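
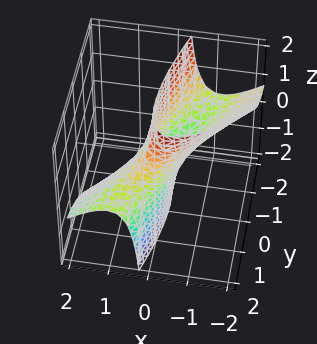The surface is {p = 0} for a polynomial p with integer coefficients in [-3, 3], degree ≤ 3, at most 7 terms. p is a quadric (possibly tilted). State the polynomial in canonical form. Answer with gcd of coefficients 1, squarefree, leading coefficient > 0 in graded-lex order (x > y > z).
3*x^2 - 3*x*y + 3*x*z + y^2 - 1

1. The degree is 2 — the shape is more complex than any degree-1 surface.
2. Observable constraints: the surface avoids every integer z-axis point in the box; among the integer gridlines, it crosses the y-axis at y ∈ {-1, 1}.
3. The integer polynomial consistent with all of this is the stated p.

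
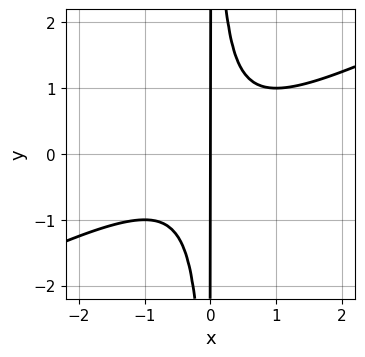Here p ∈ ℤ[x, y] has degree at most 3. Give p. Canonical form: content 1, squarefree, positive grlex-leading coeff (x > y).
x^3 - 2*x^2*y + x

The degree is 3 — no degree-2 curve has this shape.
Against the integer gridlines: the visible y-axis segment lies entirely on the curve; it meets the x-axis at x = 0 (among the integer gridlines).
The integer polynomial consistent with all of this is the stated p.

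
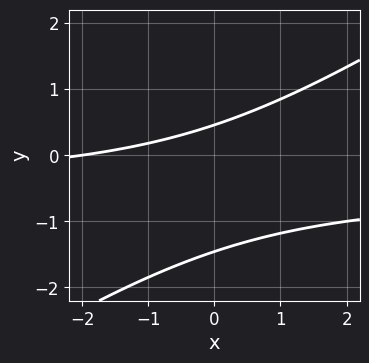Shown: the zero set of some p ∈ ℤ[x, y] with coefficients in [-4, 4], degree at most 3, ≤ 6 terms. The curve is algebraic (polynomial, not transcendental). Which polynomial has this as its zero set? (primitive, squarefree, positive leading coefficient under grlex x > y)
2*x*y - 3*y^2 + x - 3*y + 2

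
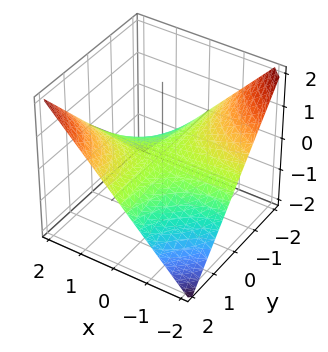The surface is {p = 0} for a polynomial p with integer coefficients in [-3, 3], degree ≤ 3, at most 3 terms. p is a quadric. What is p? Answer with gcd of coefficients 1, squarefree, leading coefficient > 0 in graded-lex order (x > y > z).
First, degree: a hyperbolic paraboloid; a quadric, so deg p = 2.
Then, reading off the gridlines: every point of the y-axis in the box is on the surface; every point of the x-axis in the box is on the surface; it crosses the z-axis at the gridline z = 0.
Finally, putting this together gives p.

x*y - 2*z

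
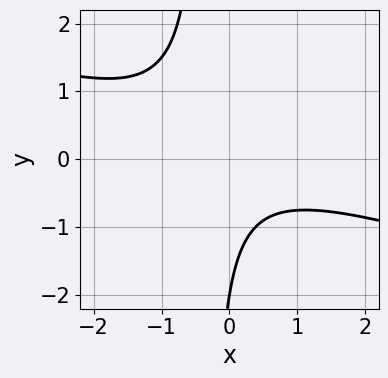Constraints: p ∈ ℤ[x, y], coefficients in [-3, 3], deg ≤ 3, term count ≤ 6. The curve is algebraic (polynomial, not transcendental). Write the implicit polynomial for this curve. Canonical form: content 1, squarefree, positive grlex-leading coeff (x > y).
x^2 + 3*x*y + y + 2

1. The degree is 2 — a generic line meets the curve in up to 2 points.
2. Reading off the gridlines: no x-intercept at any integer in the box; one y-axis crossing is at y = -2.
3. The integer polynomial consistent with all of this is the stated p.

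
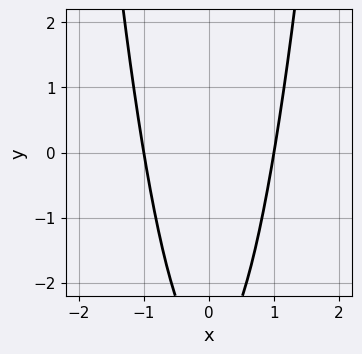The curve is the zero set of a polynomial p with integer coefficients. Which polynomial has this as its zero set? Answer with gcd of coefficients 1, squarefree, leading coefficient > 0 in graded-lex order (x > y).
3*x^2 - y - 3

1. The degree is 2 — the shape is more complex than any degree-1 curve.
2. Symmetries: it's symmetric under x → −x, forcing even powers of x.
3. Against the integer gridlines: the x-axis gridline crossings are at x ∈ {-1, 1}; no y-intercept at any integer in the box.
4. Solving for integer coefficients yields p as stated.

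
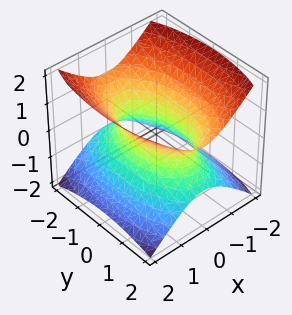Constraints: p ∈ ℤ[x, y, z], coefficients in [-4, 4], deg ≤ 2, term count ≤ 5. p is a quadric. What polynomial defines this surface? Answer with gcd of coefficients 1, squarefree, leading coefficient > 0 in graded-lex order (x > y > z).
3*x^2 + y^2 - 3*z^2 - 2

1. deg p = 2. One connected sheet with a waist; a quadric.
2. Symmetries: the z ↦ −z reflection is a symmetry, so z appears only in even powers; the y ↦ −y reflection is a symmetry, so y appears only in even powers; it's symmetric under x → −x, forcing even powers of x.
3. Against the integer gridlines: it misses every integer gridline on the z-axis.
4. The integer polynomial consistent with all of this is the stated p.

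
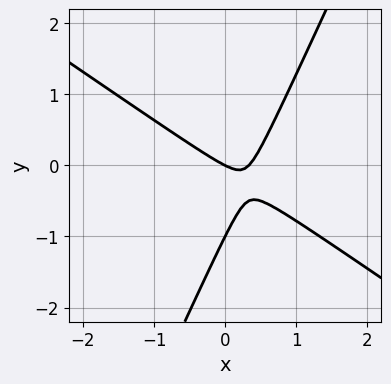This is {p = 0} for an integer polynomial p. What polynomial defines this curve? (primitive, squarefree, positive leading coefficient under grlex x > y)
3*x^2 + 3*x*y - 2*y^2 - x - 2*y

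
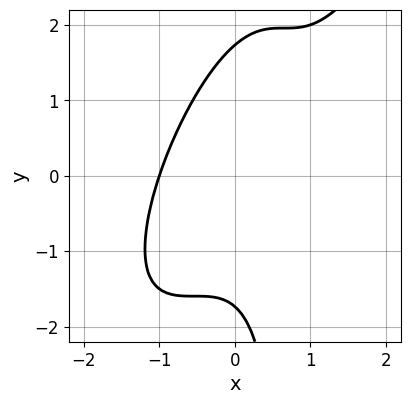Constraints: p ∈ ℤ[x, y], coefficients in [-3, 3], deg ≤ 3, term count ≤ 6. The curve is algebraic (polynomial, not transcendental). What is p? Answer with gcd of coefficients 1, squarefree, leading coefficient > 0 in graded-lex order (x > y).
Degree: the shape is more complex than any degree-2 curve, so deg p = 3.
Against the integer gridlines: it crosses the x-axis at the gridline x = -1.
Putting this together gives p.

3*x^3 - 3*x^2*y + x*y^2 - y^2 + 3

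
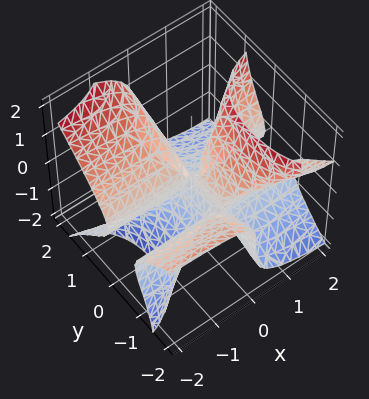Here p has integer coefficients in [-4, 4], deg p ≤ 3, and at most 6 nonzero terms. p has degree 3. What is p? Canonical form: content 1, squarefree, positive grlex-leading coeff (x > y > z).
First, the degree is 3 — the shape is more complex than any degree-2 surface.
Next, against the integer gridlines: every point of the y-axis in the box is on the surface; the visible x-axis segment lies entirely on the surface; it crosses the z-axis at the gridline z = 0.
Finally, solving for integer coefficients yields p as stated.

2*x*y^2 + x*y*z - 2*x*z^2 + z^3 + 2*x*y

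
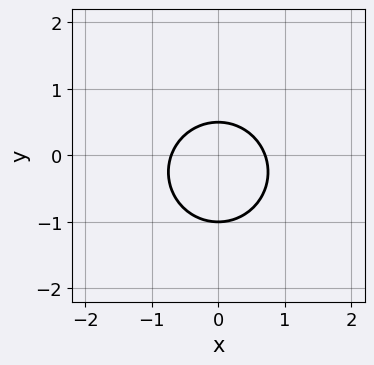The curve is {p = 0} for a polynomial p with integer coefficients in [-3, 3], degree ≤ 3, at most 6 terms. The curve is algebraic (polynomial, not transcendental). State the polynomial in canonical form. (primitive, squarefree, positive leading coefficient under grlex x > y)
2*x^2 + 2*y^2 + y - 1

deg p = 2. No degree-1 curve has this shape.
Symmetries: mirror symmetry x ↦ −x ⇒ only even powers of x.
Against the integer gridlines: it crosses the y-axis at the gridline y = -1.
Fitting integer coefficients to these (and the overall shape) gives p.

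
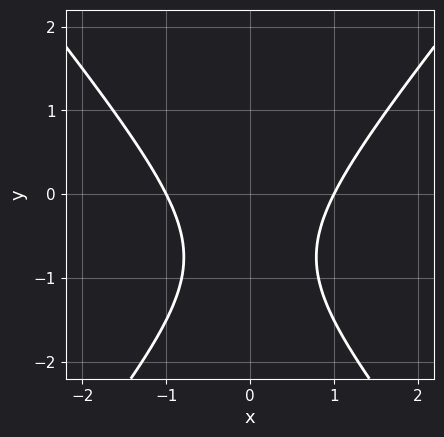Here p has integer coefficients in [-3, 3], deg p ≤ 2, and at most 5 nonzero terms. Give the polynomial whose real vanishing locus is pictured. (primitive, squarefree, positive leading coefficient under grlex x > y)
3*x^2 - 2*y^2 - 3*y - 3

First, the degree is 2 — a generic line meets the curve in up to 2 points.
Next, symmetries: it's symmetric under x → −x, forcing even powers of x.
Then, observable constraints: no y-intercept at any integer in the box; the x-axis gridline crossings are at x ∈ {-1, 1}.
Finally, together with the visible shape, these determine p as stated.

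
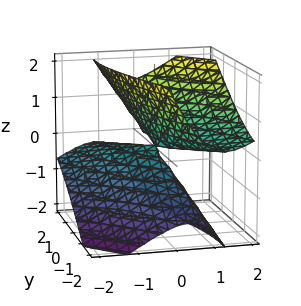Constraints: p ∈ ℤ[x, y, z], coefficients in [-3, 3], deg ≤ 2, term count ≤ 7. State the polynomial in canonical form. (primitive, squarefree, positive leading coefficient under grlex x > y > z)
3*x^2 + 3*x*y - 3*x*z + y^2 - 2*z^2

I count 2 distinct pieces. They look like related sheets of one shape, so recover p as a whole.
deg p = 2. No degree-1 surface has this shape.
Against the integer gridlines: it meets the y-axis at y = 0 (among the integer gridlines); it crosses the x-axis at the gridline x = 0; it crosses the z-axis at the gridline z = 0.
Solving for integer coefficients yields p as stated.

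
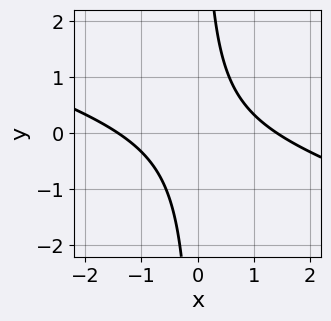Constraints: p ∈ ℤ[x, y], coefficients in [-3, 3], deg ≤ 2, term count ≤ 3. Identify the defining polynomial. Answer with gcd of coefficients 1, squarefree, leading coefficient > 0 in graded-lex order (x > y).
x^2 + 3*x*y - 2

First, the degree is 2 — a generic line meets the curve in up to 2 points.
Next, checking where it meets the axes: it misses every integer gridline on the y-axis.
Finally, solving for integer coefficients yields p as stated.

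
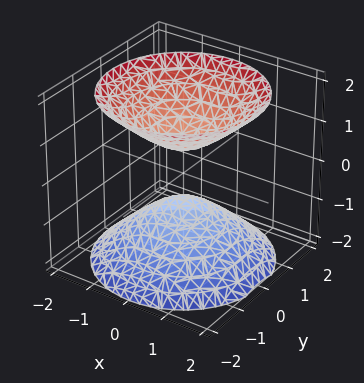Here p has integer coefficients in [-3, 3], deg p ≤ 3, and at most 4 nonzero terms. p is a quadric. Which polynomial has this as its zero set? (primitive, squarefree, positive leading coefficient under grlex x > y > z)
2*x^2 + 2*y^2 - 2*z^2 + 1

I count 2 distinct pieces. Treating them together as one polynomial.
The degree is 2 — two separate bowl-shaped sheets opening away from each other; a quadric.
Symmetries: the z ↦ −z reflection is a symmetry, so z appears only in even powers; the surface is invariant under rotation about z: p = q(x² + y², z).
Observable constraints: a circular section at z = -1 has radius between 0 and 1; it misses every integer gridline on the x-axis; no y-intercept at any integer in the box.
The integer polynomial consistent with all of this is the stated p.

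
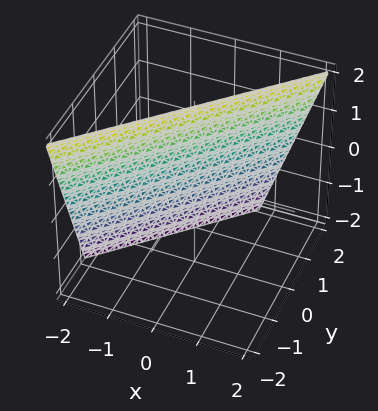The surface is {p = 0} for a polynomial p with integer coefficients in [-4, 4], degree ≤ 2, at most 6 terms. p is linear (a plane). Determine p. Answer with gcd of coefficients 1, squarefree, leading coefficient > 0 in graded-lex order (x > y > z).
(a) The degree is 1 — the surface is flat (a plane).
(b) Observable constraints: one z-axis crossing is at z = 2.
(c) Matching integer coefficients to the picture gives p.

3*x - 3*y - z + 2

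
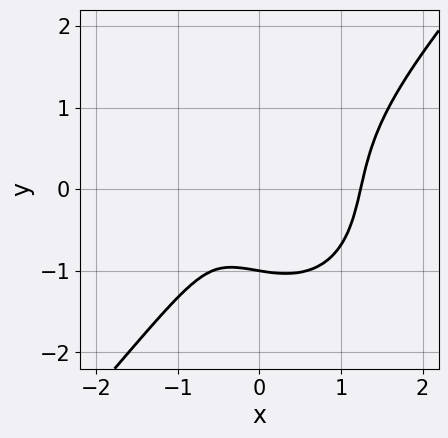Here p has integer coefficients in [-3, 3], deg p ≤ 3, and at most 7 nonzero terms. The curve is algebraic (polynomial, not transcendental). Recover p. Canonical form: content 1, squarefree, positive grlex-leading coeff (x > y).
The degree is 3 — the shape is more complex than any degree-2 curve.
Observable constraints: it crosses the y-axis at the gridline y = -1.
Together with the visible shape, these determine p as stated.

3*x^3 - 2*y^3 - 2*x*y - 3*x - 2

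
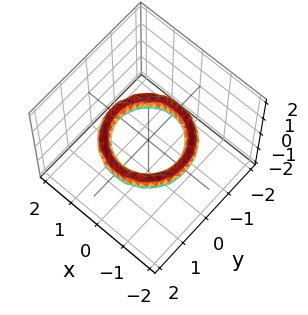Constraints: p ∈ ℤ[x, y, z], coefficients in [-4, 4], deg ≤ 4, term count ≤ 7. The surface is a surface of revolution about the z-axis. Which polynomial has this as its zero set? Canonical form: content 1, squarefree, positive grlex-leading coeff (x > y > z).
1. deg p = 4. The shape is more complex than any degree-3 surface.
2. Symmetries: rotational symmetry about the z-axis ⇒ p depends on x, y only through x² + y².
3. Against the integer gridlines: among the integer gridlines, it crosses the y-axis at y ∈ {-1, 1}; the x-axis gridline crossings are at x ∈ {-1, 1}.
4. Together with the visible shape, these determine p as stated.

x^4 + 2*x^2*y^2 + y^4 - 3*x^2 - 3*y^2 + 3*z^2 + 2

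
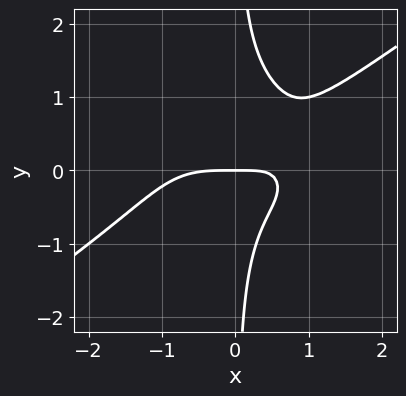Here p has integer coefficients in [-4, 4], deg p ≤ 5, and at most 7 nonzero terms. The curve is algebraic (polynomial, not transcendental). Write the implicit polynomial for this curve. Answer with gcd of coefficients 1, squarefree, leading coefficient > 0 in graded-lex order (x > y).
(a) The degree is 4 — the shape is more complex than any degree-3 curve.
(b) From the visible intercepts: it crosses the y-axis at the gridline y = 0; it crosses the x-axis at the gridline x = 0.
(c) Together with the visible shape, these determine p as stated.

x^4 - 3*x*y^3 + 2*x*y^2 - 2*x*y + 2*y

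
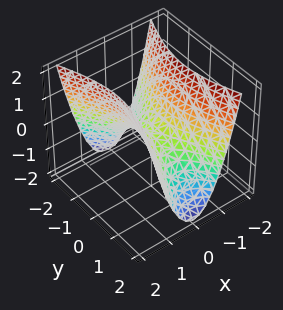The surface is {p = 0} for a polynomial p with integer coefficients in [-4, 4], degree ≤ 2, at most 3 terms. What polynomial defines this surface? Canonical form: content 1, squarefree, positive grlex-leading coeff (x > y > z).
First, deg p = 2. A hyperbolic paraboloid; a quadric.
Then, symmetries: the y ↦ −y reflection is a symmetry, so y appears only in even powers; mirror symmetry x ↦ −x ⇒ only even powers of x.
Then, observable constraints: one x-axis crossing is at x = 0; it meets the z-axis at z = 0 (among the integer gridlines); one y-axis crossing is at y = 0.
Finally, solving for integer coefficients yields p as stated.

3*x^2 - y^2 - 2*z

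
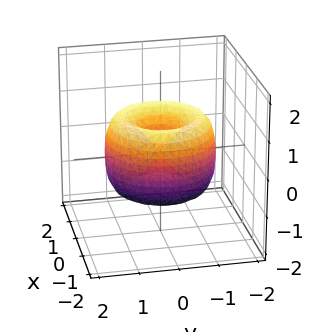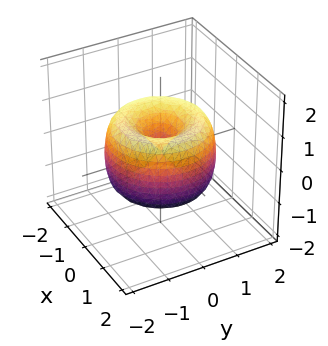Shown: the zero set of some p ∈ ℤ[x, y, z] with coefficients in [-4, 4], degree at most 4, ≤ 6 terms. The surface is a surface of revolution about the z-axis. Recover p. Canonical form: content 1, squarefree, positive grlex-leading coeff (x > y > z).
deg p = 4.
By symmetry, every cross-section ⟂ z is a circle, so x, y appear only via x² + y².
Reading off the gridlines: it meets the x-axis at x = 0 (among the integer gridlines); a circular section at z = 1 has radius exactly 1.
Solving for integer coefficients yields p as stated.

x^4 + 2*x^2*y^2 + y^4 - 2*x^2 - 2*y^2 + z^2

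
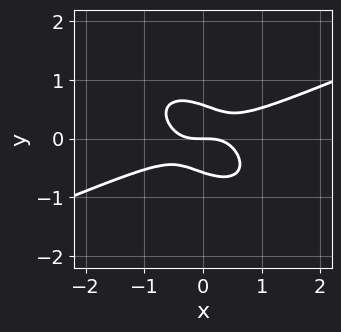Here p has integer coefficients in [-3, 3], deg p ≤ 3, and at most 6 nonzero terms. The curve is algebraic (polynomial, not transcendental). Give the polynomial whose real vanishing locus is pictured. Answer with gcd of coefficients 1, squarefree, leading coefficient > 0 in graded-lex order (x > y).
x^3 - x^2*y - 2*x*y^2 - 3*y^3 + y

Degree: no degree-2 curve has this shape, so deg p = 3.
From the visible intercepts: it crosses the y-axis at the gridline y = 0; it meets the x-axis at x = 0 (among the integer gridlines).
These observations pin down the coefficients.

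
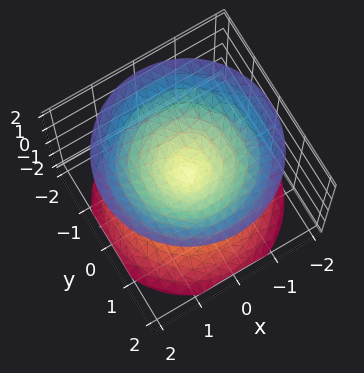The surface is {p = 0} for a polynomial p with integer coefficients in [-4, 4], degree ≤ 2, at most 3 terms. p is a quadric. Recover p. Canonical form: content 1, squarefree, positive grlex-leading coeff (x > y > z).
x^2 + y^2 - z^2

The picture has 2 separate pieces.
Degree: two nappes meeting at a single point; a quadric, so deg p = 2.
Symmetries: the z ↦ −z reflection is a symmetry, so z appears only in even powers; rotational symmetry about the z-axis ⇒ p depends on x, y only through x² + y².
From the visible intercepts: one x-axis crossing is at x = 0; a circular section at z = -1 has radius exactly 1; it crosses the z-axis at the gridline z = 0; it crosses the y-axis at the gridline y = 0.
Solving for integer coefficients yields p as stated.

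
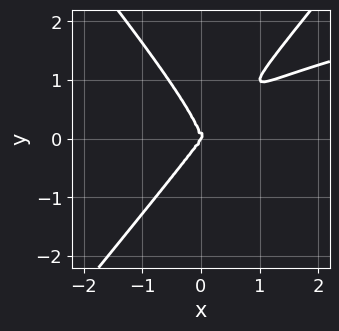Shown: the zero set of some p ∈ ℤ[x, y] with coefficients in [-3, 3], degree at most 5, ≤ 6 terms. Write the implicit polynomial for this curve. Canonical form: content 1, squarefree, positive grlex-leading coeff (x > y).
3*x^2*y^2 - 2*y^4 - 3*x^3 + 2*x^2*y

1. deg p = 4.
2. Observable constraints: one x-axis crossing is at x = 0; one y-axis crossing is at y = 0.
3. Together with the visible shape, these determine p as stated.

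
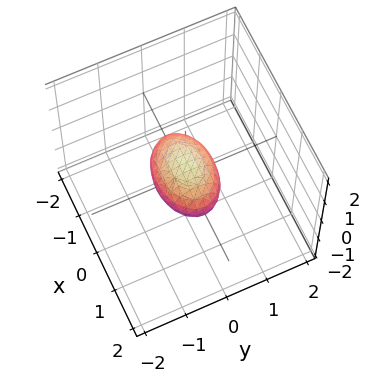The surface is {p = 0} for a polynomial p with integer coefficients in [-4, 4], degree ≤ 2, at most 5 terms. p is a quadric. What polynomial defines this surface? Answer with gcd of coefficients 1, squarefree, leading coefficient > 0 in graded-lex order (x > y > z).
x^2 + 2*y^2 + 2*z^2 - 1

1. Degree: a closed, bounded, convex surface; a quadric, so deg p = 2.
2. Symmetries: the x ↦ −x reflection is a symmetry, so x appears only in even powers; mirror symmetry y ↦ −y ⇒ only even powers of y; mirror symmetry z ↦ −z ⇒ only even powers of z.
3. Checking where it meets the axes: among the integer gridlines, it crosses the x-axis at x ∈ {-1, 1}.
4. Together with the visible shape, these determine p as stated.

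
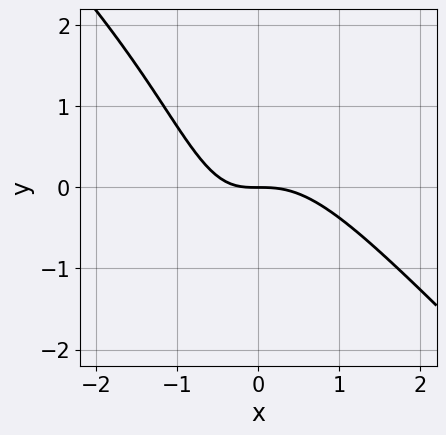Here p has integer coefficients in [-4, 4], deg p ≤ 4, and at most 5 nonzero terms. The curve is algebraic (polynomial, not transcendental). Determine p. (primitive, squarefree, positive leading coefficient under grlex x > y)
3*x^3 + 3*x^2*y + 2*x*y + 3*y

First, the degree is 3 — the shape is more complex than any degree-2 curve.
Then, reading off the gridlines: it crosses the x-axis at the gridline x = 0; it crosses the y-axis at the gridline y = 0.
Finally, solving for integer coefficients yields p as stated.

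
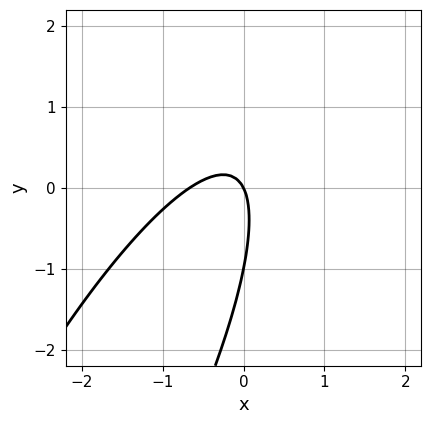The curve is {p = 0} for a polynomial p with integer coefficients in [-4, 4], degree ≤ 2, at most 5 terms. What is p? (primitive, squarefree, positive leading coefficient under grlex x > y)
3*x^2 - 3*x*y + y^2 + 2*x + y

1. Degree: no degree-1 curve has this shape, so deg p = 2.
2. Reading off the gridlines: it meets the x-axis at x = 0 (among the integer gridlines); the y-axis gridline crossings are at y ∈ {-1, 0}.
3. Fitting integer coefficients to these (and the overall shape) gives p.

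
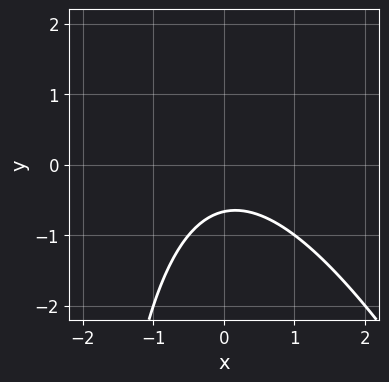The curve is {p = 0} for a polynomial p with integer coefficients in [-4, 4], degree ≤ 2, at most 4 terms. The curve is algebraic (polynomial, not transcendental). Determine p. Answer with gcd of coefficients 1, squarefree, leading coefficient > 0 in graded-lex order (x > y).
2*x^2 + x*y + 3*y + 2

The degree is 2 — no degree-1 curve has this shape.
From the visible intercepts: no x-intercept at any integer in the box.
Together with the visible shape, these determine p as stated.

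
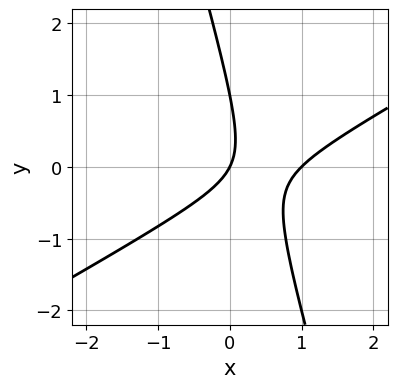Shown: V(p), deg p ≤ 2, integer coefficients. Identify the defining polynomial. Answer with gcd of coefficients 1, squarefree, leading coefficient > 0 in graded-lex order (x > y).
1. deg p = 2. A generic line meets the curve in up to 2 points.
2. From the axis intercepts and sections: among the integer gridlines, it crosses the x-axis at x ∈ {0, 1}; among the integer gridlines, it crosses the y-axis at y ∈ {0, 1}.
3. Putting this together gives p.

2*x^2 - 3*x*y - y^2 - 2*x + y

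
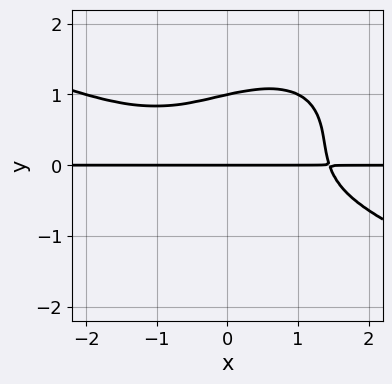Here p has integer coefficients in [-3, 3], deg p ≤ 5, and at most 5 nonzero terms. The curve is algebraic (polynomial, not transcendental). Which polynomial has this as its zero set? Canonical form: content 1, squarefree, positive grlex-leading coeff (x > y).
x^3*y + x^2*y^2 - 2*x*y^3 + 3*y^4 - 3*y

1. deg p = 4.
2. Against the integer gridlines: the y-axis gridline crossings are at y ∈ {0, 1}; every point of the x-axis in the box is on the curve.
3. Putting this together gives p.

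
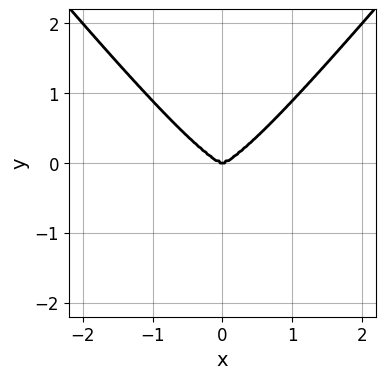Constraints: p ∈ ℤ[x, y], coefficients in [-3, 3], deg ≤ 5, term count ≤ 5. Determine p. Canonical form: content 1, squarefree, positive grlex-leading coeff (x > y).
3*x^4 - 2*x^2*y^2 - 2*y^3

(a) deg p = 4.
(b) Symmetries: the x ↦ −x reflection is a symmetry, so x appears only in even powers.
(c) From the axis intercepts and sections: it crosses the x-axis at the gridline x = 0; it crosses the y-axis at the gridline y = 0.
(d) Putting this together gives p.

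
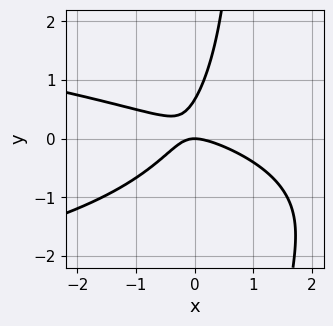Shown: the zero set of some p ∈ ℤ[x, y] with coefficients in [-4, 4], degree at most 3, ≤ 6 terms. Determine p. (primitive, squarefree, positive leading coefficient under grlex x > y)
deg p = 3. The shape is more complex than any degree-2 curve.
Against the integer gridlines: it crosses the y-axis at the gridline y = 0; one x-axis crossing is at x = 0.
Together with the visible shape, these determine p as stated.

3*x*y^2 + 2*x^2 + 3*x*y - 3*y^2 + 2*y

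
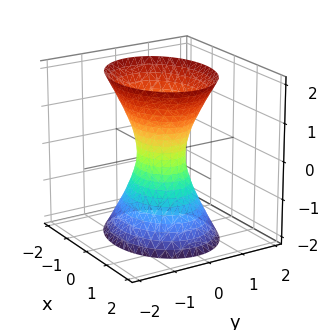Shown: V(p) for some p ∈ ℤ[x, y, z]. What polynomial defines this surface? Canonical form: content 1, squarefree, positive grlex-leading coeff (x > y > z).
1. Degree: an hourglass — one-sheet hyperboloid; a quadric, so deg p = 2.
2. Symmetries: the y ↦ −y reflection is a symmetry, so y appears only in even powers; mirror symmetry x ↦ −x ⇒ only even powers of x; mirror symmetry z ↦ −z ⇒ only even powers of z.
3. From the visible intercepts: no z-intercept at any integer in the box.
4. Assembling these constraints gives the stated polynomial.

2*x^2 + 3*y^2 - z^2 - 1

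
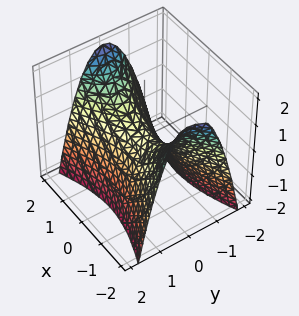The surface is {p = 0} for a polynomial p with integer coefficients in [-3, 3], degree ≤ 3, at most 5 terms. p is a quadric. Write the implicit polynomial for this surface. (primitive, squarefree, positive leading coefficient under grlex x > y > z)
x^2 - 3*y^2 - 2*z

The degree is 2 — a saddle surface; a quadric.
Symmetries: it's symmetric under x → −x, forcing even powers of x; the y ↦ −y reflection is a symmetry, so y appears only in even powers.
Observable constraints: one z-axis crossing is at z = 0; it meets the y-axis at y = 0 (among the integer gridlines); it crosses the x-axis at the gridline x = 0.
Putting this together gives p.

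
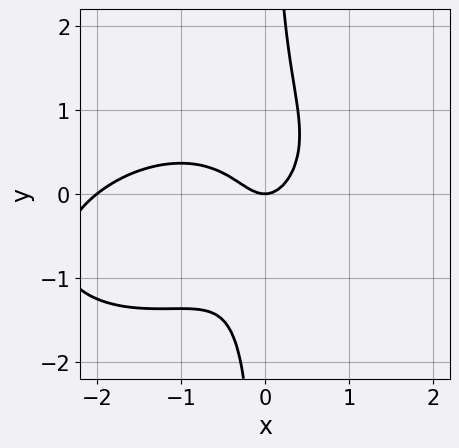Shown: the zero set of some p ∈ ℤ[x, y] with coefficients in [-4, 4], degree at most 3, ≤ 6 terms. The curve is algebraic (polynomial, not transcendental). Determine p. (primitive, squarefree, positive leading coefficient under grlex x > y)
x^3 - x^2*y + 2*x*y^2 + 2*x^2 - y

1. deg p = 3.
2. Checking where it meets the axes: the x-axis gridline crossings are at x ∈ {-2, 0}; it meets the y-axis at y = 0 (among the integer gridlines).
3. The integer polynomial consistent with all of this is the stated p.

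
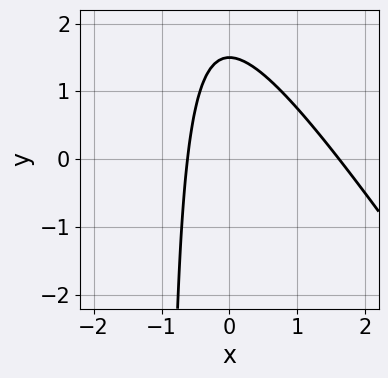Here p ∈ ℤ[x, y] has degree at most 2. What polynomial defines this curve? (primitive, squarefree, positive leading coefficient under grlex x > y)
3*x^2 + 2*x*y - 3*x + 2*y - 3

The degree is 2 — the shape is more complex than any degree-1 curve.
Putting this together gives p.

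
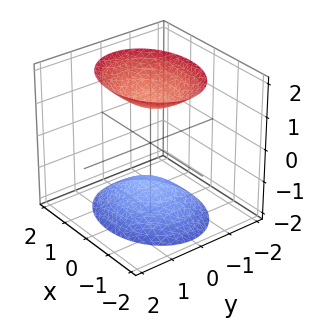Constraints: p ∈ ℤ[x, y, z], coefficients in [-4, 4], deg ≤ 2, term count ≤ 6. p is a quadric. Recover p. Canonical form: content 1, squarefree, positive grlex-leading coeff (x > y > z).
2*x^2 + 3*y^2 - 2*z^2 + 3

(a) There are 2 components. Treating them together as one polynomial.
(b) deg p = 2. Two separate bowl-shaped sheets opening away from each other; a quadric.
(c) Symmetries: mirror symmetry x ↦ −x ⇒ only even powers of x; mirror symmetry z ↦ −z ⇒ only even powers of z; the y ↦ −y reflection is a symmetry, so y appears only in even powers.
(d) From the visible intercepts: it misses every integer gridline on the x-axis; it misses every integer gridline on the y-axis.
(e) Together with the visible shape, these determine p as stated.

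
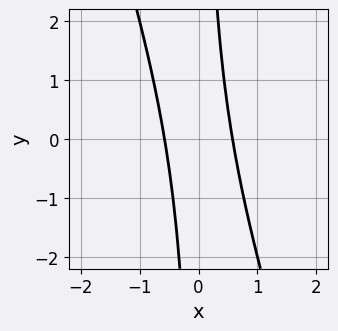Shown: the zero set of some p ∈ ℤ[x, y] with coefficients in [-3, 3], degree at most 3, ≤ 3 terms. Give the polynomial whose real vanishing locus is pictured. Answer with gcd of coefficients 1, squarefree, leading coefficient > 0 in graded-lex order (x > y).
3*x^2 + x*y - 1

First, the degree is 2 — a generic line meets the curve in up to 2 points.
Next, checking where it meets the axes: no y-intercept at any integer in the box.
Finally, assembling these constraints gives the stated polynomial.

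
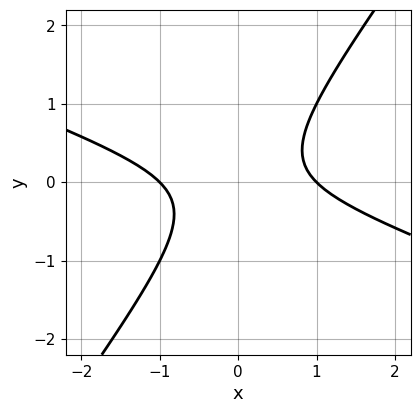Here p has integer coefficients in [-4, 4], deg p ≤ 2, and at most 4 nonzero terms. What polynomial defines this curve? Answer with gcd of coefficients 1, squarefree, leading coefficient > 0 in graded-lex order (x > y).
x^2 + 2*x*y - 2*y^2 - 1

(a) deg p = 2. A generic line meets the curve in up to 2 points.
(b) Reading off the gridlines: the x-axis gridline crossings are at x ∈ {-1, 1}; the curve avoids every integer y-axis point in the box.
(c) Matching integer coefficients to the picture gives p.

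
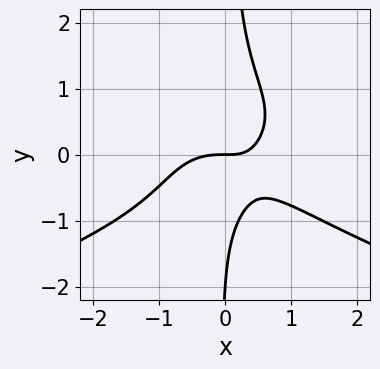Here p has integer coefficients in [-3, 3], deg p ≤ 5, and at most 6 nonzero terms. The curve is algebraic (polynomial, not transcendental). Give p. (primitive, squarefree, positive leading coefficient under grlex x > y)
3*x*y^3 + 2*x^3 + 2*x*y - y^2 - 2*y

The degree is 4 — no degree-3 curve has this shape.
Against the integer gridlines: among the integer gridlines, it crosses the y-axis at y ∈ {-2, 0}; it crosses the x-axis at the gridline x = 0.
Together with the visible shape, these determine p as stated.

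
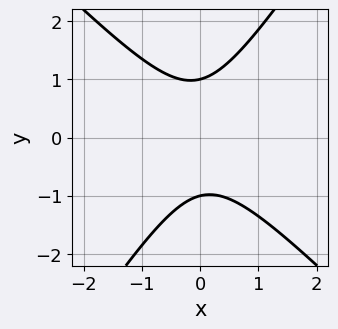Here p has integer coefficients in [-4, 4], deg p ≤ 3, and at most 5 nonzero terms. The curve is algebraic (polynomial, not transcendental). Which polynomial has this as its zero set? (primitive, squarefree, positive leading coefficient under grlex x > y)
3*x^2 + x*y - 2*y^2 + 2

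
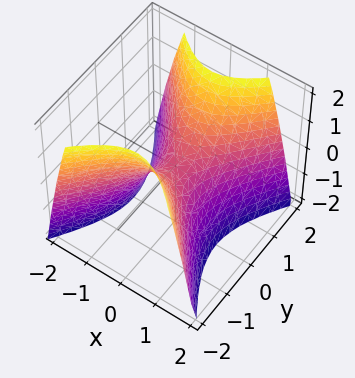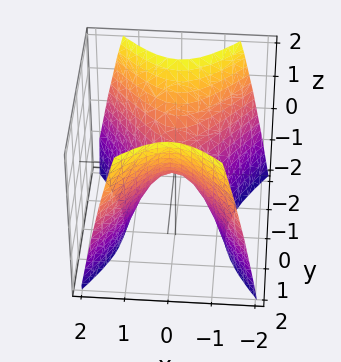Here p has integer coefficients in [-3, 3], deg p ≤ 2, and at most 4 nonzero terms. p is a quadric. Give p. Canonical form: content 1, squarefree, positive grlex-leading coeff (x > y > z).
Degree: a hyperbolic paraboloid; a quadric, so deg p = 2.
Symmetries: it's symmetric under y → −y, forcing even powers of y; it's symmetric under x → −x, forcing even powers of x.
Checking where it meets the axes: it crosses the y-axis at the gridline y = 0; it crosses the x-axis at the gridline x = 0; it meets the z-axis at z = 0 (among the integer gridlines).
Fitting integer coefficients to these (and the overall shape) gives p.

3*x^2 - 2*y^2 + 2*z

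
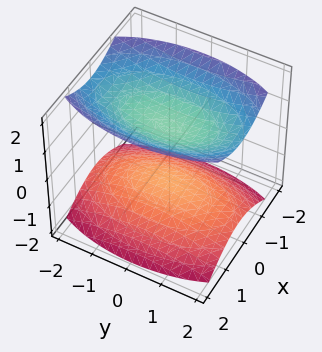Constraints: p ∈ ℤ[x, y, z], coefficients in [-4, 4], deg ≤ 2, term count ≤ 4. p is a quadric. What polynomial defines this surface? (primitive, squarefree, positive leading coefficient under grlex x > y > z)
3*x^2 + y^2 - 3*z^2 + 3

I count 2 distinct pieces. They look like related sheets of one shape, so recover p as a whole.
The degree is 2 — two sheets facing apart; a quadric.
Symmetries: the x ↦ −x reflection is a symmetry, so x appears only in even powers; it's symmetric under z → −z, forcing even powers of z; it's symmetric under y → −y, forcing even powers of y.
Observable constraints: no x-intercept at any integer in the box; the z-axis gridline crossings are at z ∈ {-1, 1}; the surface avoids every integer y-axis point in the box.
Together with the visible shape, these determine p as stated.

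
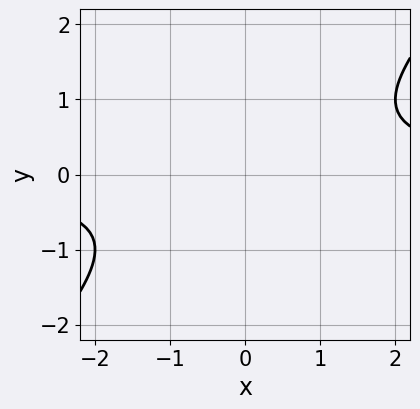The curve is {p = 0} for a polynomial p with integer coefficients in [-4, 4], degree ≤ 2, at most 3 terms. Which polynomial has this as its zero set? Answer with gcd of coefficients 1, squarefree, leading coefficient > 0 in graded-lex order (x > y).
x*y - y^2 - 1

First, the degree is 2 — a generic line meets the curve in up to 2 points.
Then, from the axis intercepts and sections: the curve avoids every integer x-axis point in the box; no y-intercept at any integer in the box.
Finally, the integer polynomial consistent with all of this is the stated p.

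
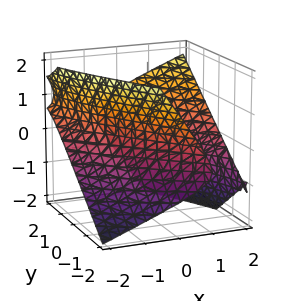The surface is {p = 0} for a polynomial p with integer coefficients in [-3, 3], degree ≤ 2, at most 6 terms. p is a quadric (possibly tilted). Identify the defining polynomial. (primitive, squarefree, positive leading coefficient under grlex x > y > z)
The picture has 2 separate pieces.
Degree: the shape is more complex than any degree-1 surface, so deg p = 2.
Reading off the gridlines: the surface avoids every integer z-axis point in the box.
The integer polynomial consistent with all of this is the stated p.

x^2 + 2*x*y - 2*x*z + y^2 - 2*z^2 - 2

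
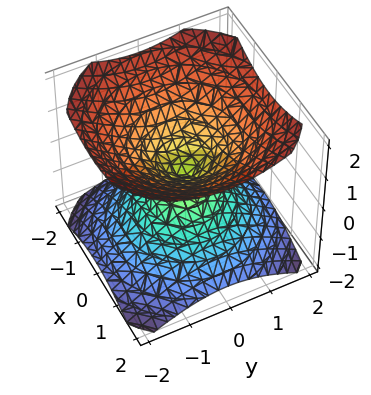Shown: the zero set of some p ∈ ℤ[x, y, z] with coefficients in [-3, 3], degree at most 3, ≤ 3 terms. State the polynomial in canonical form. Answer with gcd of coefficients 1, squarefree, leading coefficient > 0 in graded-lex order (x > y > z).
First, the picture has 2 separate pieces. They look like related sheets of one shape, so recover p as a whole.
Then, degree: two nappes meeting at a single point; a quadric, so deg p = 2.
Next, symmetries: rotational symmetry about the z-axis ⇒ p depends on x, y only through x² + y²; mirror symmetry z ↦ −z ⇒ only even powers of z.
Then, reading off the gridlines: it meets the z-axis at z = 0 (among the integer gridlines); a circular section at z = 1 has radius between 1 and 2; it meets the x-axis at x = 0 (among the integer gridlines).
Finally, solving for integer coefficients yields p as stated.

2*x^2 + 2*y^2 - 3*z^2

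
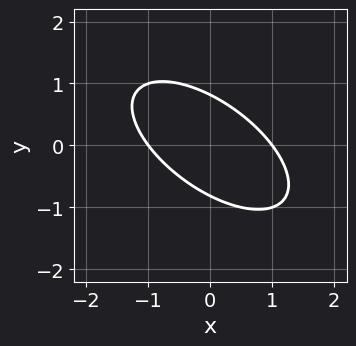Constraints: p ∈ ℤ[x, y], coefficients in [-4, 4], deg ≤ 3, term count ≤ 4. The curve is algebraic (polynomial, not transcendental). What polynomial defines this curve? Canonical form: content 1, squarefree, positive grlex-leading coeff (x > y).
2*x^2 + 3*x*y + 3*y^2 - 2

deg p = 2.
Against the integer gridlines: among the integer gridlines, it crosses the x-axis at x ∈ {-1, 1}.
These observations pin down the coefficients.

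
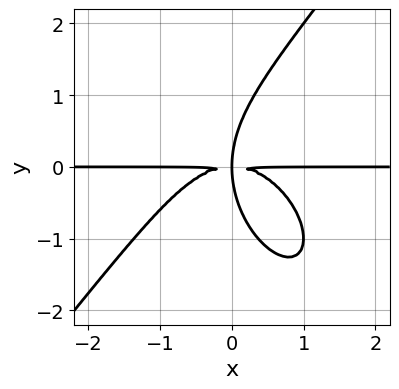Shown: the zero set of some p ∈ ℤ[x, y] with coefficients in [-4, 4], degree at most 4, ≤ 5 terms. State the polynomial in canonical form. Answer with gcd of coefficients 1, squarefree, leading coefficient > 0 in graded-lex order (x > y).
1. deg p = 4. No degree-3 curve has this shape.
2. Against the integer gridlines: every point of the x-axis in the box is on the curve.
3. Solving for integer coefficients yields p as stated.

2*x^3*y - y^4 + 3*x*y^2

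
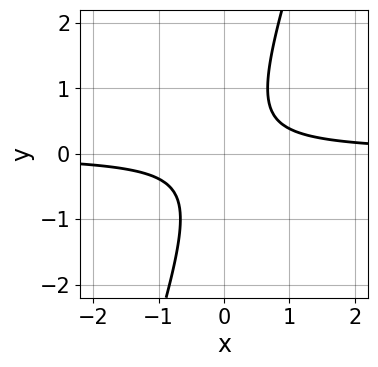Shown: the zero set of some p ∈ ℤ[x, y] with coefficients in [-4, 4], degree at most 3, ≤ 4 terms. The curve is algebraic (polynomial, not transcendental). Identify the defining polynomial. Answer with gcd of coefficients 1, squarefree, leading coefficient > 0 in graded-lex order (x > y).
deg p = 2. A generic line meets the curve in up to 2 points.
Reading off the gridlines: no y-intercept at any integer in the box; the curve avoids every integer x-axis point in the box.
Assembling these constraints gives the stated polynomial.

3*x*y - y^2 - 1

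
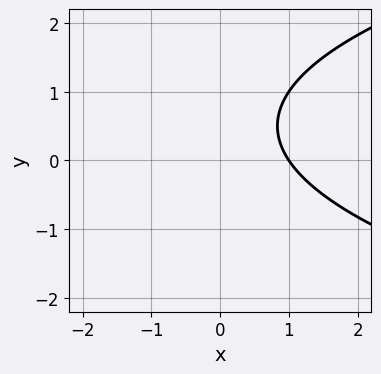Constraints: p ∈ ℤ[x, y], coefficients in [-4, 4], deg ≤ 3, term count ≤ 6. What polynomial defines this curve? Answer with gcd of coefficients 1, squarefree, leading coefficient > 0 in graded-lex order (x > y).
2*y^2 - 3*x - 2*y + 3

(a) Degree: the shape is more complex than any degree-1 curve, so deg p = 2.
(b) Reading off the gridlines: the curve avoids every integer y-axis point in the box; one x-axis crossing is at x = 1.
(c) These observations pin down the coefficients.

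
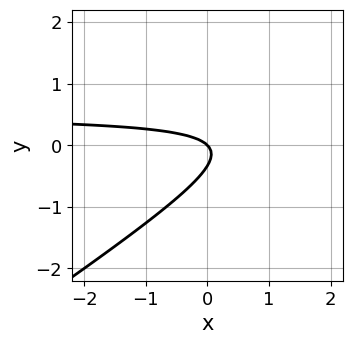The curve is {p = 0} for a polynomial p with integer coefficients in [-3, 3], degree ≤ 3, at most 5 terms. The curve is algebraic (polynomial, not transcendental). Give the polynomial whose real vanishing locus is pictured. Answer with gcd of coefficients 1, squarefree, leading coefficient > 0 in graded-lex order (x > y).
(a) deg p = 2. No degree-1 curve has this shape.
(b) From the axis intercepts and sections: it meets the y-axis at y = 0 (among the integer gridlines); it meets the x-axis at x = 0 (among the integer gridlines).
(c) Together with the visible shape, these determine p as stated.

2*x*y - 3*y^2 - x - y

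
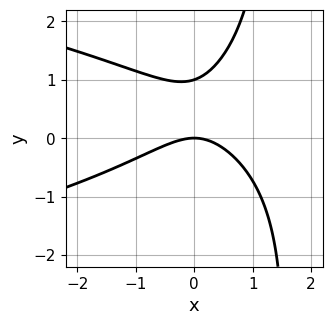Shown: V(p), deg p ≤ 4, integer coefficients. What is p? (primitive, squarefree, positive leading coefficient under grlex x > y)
Degree: a generic line meets the curve in up to 3 points, so deg p = 3.
From the visible intercepts: it meets the x-axis at x = 0 (among the integer gridlines); the y-axis gridline crossings are at y ∈ {0, 1}.
Together with the visible shape, these determine p as stated.

2*x*y^2 + 2*x^2 - x*y - 3*y^2 + 3*y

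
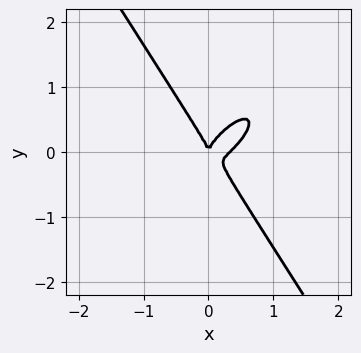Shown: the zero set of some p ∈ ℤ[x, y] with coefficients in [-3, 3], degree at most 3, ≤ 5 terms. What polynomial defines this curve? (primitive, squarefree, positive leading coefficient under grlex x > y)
3*x^3 - 3*x^2*y + 2*y^3 - x^2

The degree is 3 — no degree-2 curve has this shape.
Observable constraints: it meets the y-axis at y = 0 (among the integer gridlines); it meets the x-axis at x = 0 (among the integer gridlines).
These observations pin down the coefficients.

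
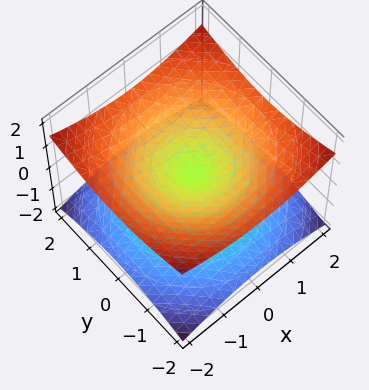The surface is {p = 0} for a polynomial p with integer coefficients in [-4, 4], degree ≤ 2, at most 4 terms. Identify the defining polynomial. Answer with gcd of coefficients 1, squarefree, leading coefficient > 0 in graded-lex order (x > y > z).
(a) The degree is 2 — two nappes meeting at a single point; a quadric.
(b) Symmetries: it's symmetric under z → −z, forcing even powers of z; every cross-section ⟂ z is a circle, so x, y appear only via x² + y².
(c) Against the integer gridlines: a circular section at z = 1 has radius between 1 and 2; one z-axis crossing is at z = 0.
(d) Assembling these constraints gives the stated polynomial.

x^2 + y^2 - 3*z^2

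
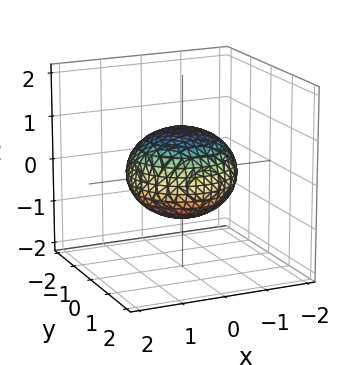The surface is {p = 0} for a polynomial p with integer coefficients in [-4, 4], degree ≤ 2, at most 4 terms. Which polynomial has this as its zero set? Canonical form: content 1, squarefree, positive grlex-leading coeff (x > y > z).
2*x^2 + 2*y^2 + 3*z^2 - 3

The degree is 2 — no degree-1 surface has this shape.
Symmetries: the z-axis is an axis of rotation, so x and y enter only as x² + y².
Against the integer gridlines: a circular section at z = 0 has radius between 1 and 2; the z-axis gridline crossings are at z ∈ {-1, 1}.
Matching integer coefficients to the picture gives p.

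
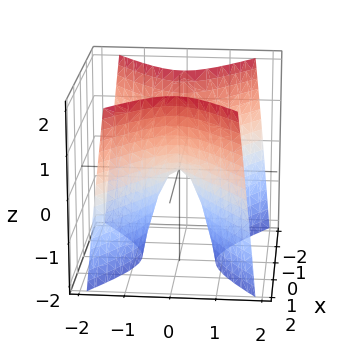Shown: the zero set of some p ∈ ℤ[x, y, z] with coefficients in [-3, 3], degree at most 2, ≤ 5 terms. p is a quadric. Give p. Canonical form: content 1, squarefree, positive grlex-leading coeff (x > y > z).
First, degree: a saddle surface; a quadric, so deg p = 2.
Next, symmetries: the y ↦ −y reflection is a symmetry, so y appears only in even powers; mirror symmetry x ↦ −x ⇒ only even powers of x.
Then, against the integer gridlines: one x-axis crossing is at x = 0; one z-axis crossing is at z = 0.
Finally, these observations pin down the coefficients.

2*x^2 - 3*y^2 - z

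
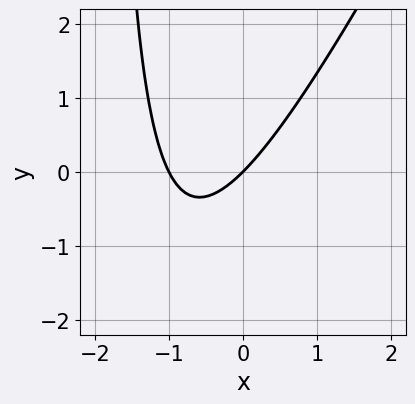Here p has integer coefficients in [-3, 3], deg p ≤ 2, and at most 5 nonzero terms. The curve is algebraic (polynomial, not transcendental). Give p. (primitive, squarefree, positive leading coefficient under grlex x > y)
Degree: no degree-1 curve has this shape, so deg p = 2.
From the axis intercepts and sections: the x-axis gridline crossings are at x ∈ {-1, 0}; it meets the y-axis at y = 0 (among the integer gridlines).
Assembling these constraints gives the stated polynomial.

2*x^2 - x*y + 2*x - 2*y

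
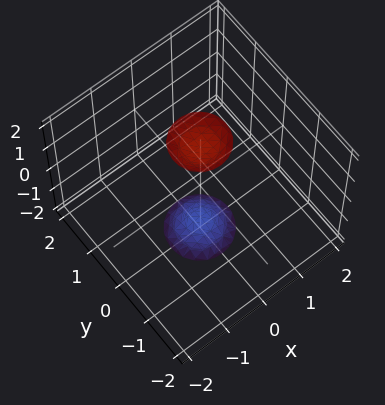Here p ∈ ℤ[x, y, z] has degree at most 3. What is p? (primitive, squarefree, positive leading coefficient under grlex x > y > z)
First, the picture has 2 separate pieces. They look like related sheets of one shape, so recover p as a whole.
Then, the degree is 2 — two separate bowl-shaped sheets opening away from each other; a quadric.
Then, symmetries: mirror symmetry z ↦ −z ⇒ only even powers of z; rotational symmetry about the z-axis ⇒ p depends on x, y only through x² + y².
Next, observable constraints: no y-intercept at any integer in the box; a circular section at z = -2 has radius between 0 and 1; the surface avoids every integer x-axis point in the box.
Finally, matching integer coefficients to the picture gives p.

3*x^2 + 3*y^2 - z^2 + 3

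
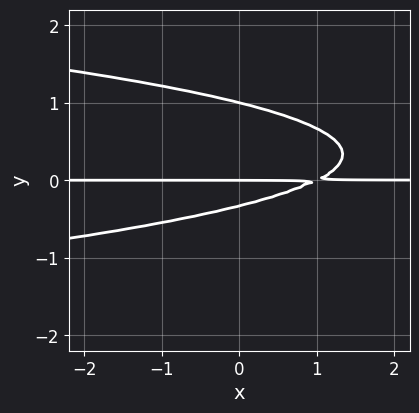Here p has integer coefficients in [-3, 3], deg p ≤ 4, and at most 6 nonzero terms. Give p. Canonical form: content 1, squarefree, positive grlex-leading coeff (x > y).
1. The degree is 3 — the shape is more complex than any degree-2 curve.
2. Reading off the gridlines: among the integer gridlines, it crosses the y-axis at y ∈ {0, 1}; the visible x-axis segment lies entirely on the curve.
3. Matching integer coefficients to the picture gives p.

3*y^3 + x*y - 2*y^2 - y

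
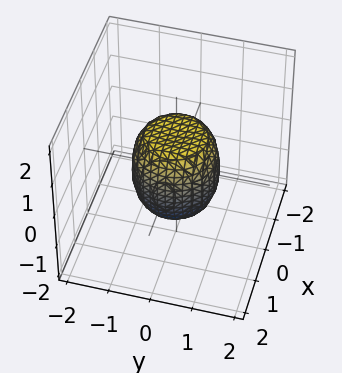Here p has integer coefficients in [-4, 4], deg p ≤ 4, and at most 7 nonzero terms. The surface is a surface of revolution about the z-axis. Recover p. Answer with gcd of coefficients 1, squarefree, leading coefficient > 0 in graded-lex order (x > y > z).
2*x^4 + 4*x^2*y^2 + 2*y^4 - x^2 - y^2 + z^2 - 1

First, degree: the shape is more complex than any degree-3 surface, so deg p = 4.
Next, symmetries: every cross-section ⟂ z is a circle, so x, y appear only via x² + y².
Then, from the visible intercepts: a circular section at z = 0 has radius exactly 1; among the integer gridlines, it crosses the z-axis at z ∈ {-1, 1}; among the integer gridlines, it crosses the y-axis at y ∈ {-1, 1}.
Finally, together with the visible shape, these determine p as stated.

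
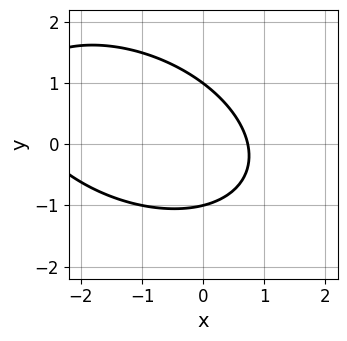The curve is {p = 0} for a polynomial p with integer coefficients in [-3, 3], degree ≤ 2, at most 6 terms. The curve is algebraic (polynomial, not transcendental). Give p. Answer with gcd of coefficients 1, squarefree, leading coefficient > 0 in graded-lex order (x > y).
x^2 + x*y + 2*y^2 + 2*x - 2

Degree: a generic line meets the curve in up to 2 points, so deg p = 2.
Checking where it meets the axes: the y-axis gridline crossings are at y ∈ {-1, 1}.
Together with the visible shape, these determine p as stated.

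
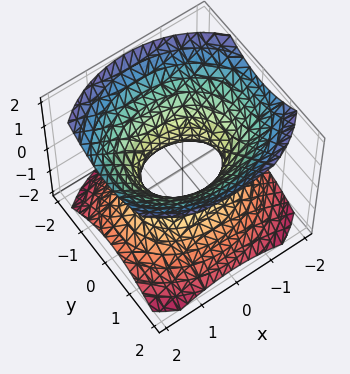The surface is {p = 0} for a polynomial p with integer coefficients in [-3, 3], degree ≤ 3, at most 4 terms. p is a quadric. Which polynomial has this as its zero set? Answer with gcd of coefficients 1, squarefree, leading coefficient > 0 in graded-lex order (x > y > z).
2*x^2 + 3*y^2 - 3*z^2 - 2

1. The degree is 2 — an hourglass — one-sheet hyperboloid; a quadric.
2. Symmetries: it's symmetric under z → −z, forcing even powers of z; it's symmetric under y → −y, forcing even powers of y; it's symmetric under x → −x, forcing even powers of x.
3. From the axis intercepts and sections: the x-axis gridline crossings are at x ∈ {-1, 1}; no z-intercept at any integer in the box.
4. Solving for integer coefficients yields p as stated.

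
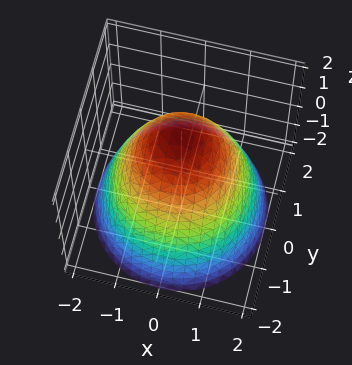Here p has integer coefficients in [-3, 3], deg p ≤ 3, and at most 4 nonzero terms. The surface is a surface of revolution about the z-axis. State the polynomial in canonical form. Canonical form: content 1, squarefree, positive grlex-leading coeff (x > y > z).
First, the degree is 2 — the shape is more complex than any degree-1 surface.
Then, symmetries: rotational symmetry about the z-axis ⇒ p depends on x, y only through x² + y².
Next, observable constraints: a circular section at z = 1 has radius exactly 1; one z-axis crossing is at z = 2.
Finally, solving for integer coefficients yields p as stated.

x^2 + y^2 + z - 2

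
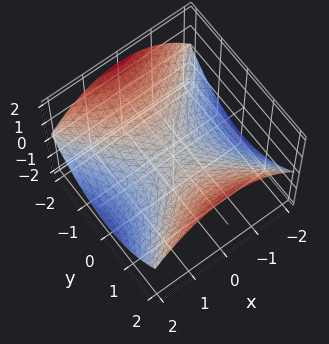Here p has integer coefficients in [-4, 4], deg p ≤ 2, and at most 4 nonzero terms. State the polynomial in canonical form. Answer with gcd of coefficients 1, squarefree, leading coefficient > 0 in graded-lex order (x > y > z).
x^2 - y^2 + 3*z

1. Degree: a saddle surface; a quadric, so deg p = 2.
2. Symmetries: it's symmetric under y → −y, forcing even powers of y; it's symmetric under x → −x, forcing even powers of x.
3. Checking where it meets the axes: it crosses the z-axis at the gridline z = 0; it meets the x-axis at x = 0 (among the integer gridlines).
4. The integer polynomial consistent with all of this is the stated p.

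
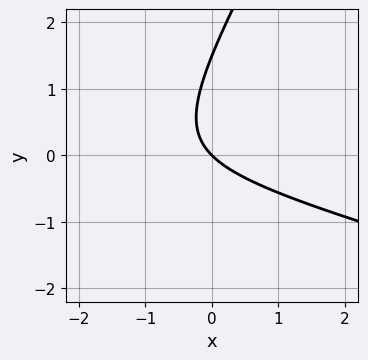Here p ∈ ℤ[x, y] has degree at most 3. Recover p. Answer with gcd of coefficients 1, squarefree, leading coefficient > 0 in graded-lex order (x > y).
The degree is 2 — no degree-1 curve has this shape.
Checking where it meets the axes: it crosses the x-axis at the gridline x = 0; it crosses the y-axis at the gridline y = 0.
Assembling these constraints gives the stated polynomial.

x^2 + 3*x*y - 2*y^2 + 3*x + 3*y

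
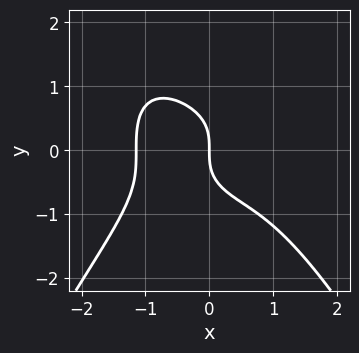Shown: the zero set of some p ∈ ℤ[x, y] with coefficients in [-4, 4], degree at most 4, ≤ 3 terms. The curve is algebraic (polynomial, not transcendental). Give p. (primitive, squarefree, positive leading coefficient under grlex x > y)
2*x^4 + 3*y^3 + 3*x

1. deg p = 4.
2. Checking where it meets the axes: it crosses the y-axis at the gridline y = 0; one x-axis crossing is at x = 0.
3. Solving for integer coefficients yields p as stated.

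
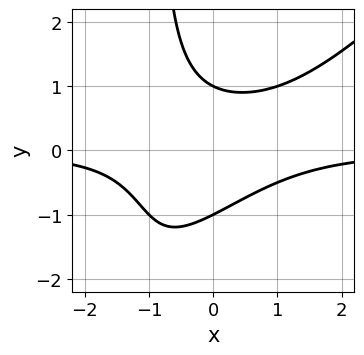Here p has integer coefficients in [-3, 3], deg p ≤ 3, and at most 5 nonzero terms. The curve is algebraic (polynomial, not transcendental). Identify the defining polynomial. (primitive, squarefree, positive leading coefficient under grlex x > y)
deg p = 3. The shape is more complex than any degree-2 curve.
Observable constraints: no x-intercept at any integer in the box; the y-axis gridline crossings are at y ∈ {-1, 1}.
Together with the visible shape, these determine p as stated.

x^2*y - x*y^2 - y^2 + 1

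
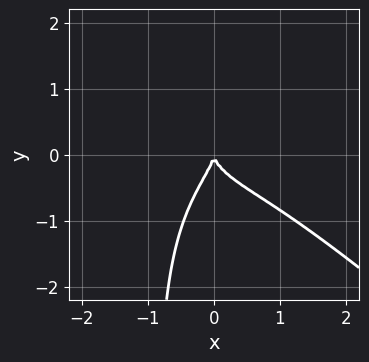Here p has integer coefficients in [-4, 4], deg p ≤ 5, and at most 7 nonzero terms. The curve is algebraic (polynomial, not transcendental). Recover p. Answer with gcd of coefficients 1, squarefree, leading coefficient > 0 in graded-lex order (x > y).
1. Degree: a generic line meets the curve in up to 4 points, so deg p = 4.
2. Observable constraints: it crosses the x-axis at the gridline x = 0; it meets the y-axis at y = 0 (among the integer gridlines).
3. These observations pin down the coefficients.

2*x^4 + 3*x*y^3 - 2*x*y^2 + 3*y^3 + 3*x^2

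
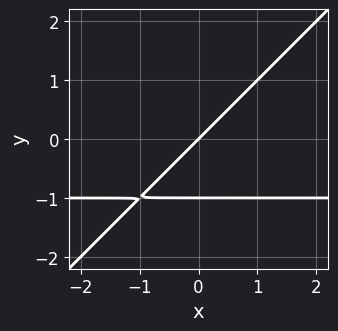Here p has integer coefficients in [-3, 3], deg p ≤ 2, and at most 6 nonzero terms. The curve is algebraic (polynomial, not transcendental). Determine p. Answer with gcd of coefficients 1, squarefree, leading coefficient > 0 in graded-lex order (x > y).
deg p = 2. A generic line meets the curve in up to 2 points.
Reading off the gridlines: among the integer gridlines, it crosses the y-axis at y ∈ {-1, 0}; it meets the x-axis at x = 0 (among the integer gridlines).
Assembling these constraints gives the stated polynomial.

x*y - y^2 + x - y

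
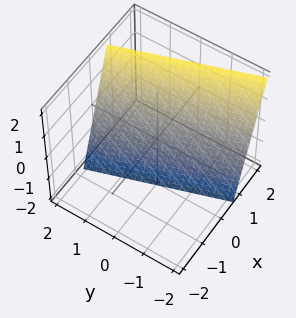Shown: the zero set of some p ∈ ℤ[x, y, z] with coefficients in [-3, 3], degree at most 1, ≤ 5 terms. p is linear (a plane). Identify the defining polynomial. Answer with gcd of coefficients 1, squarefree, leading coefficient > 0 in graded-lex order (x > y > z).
3*x + y - z - 2

Degree: the surface is flat (a plane), so deg p = 1.
Checking where it meets the axes: it meets the z-axis at z = -2 (among the integer gridlines); it meets the y-axis at y = 2 (among the integer gridlines).
Fitting integer coefficients to these (and the overall shape) gives p.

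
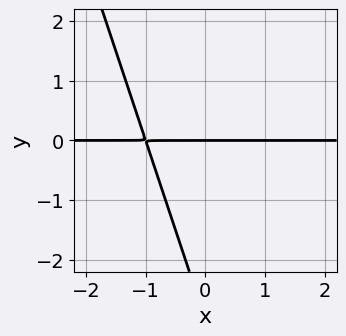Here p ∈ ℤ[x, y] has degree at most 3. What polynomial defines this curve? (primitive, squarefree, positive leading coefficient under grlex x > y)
3*x*y + y^2 + 3*y

Degree: the shape is more complex than any degree-1 curve, so deg p = 2.
From the visible intercepts: every point of the x-axis in the box is on the curve; it meets the y-axis at y = 0 (among the integer gridlines).
Solving for integer coefficients yields p as stated.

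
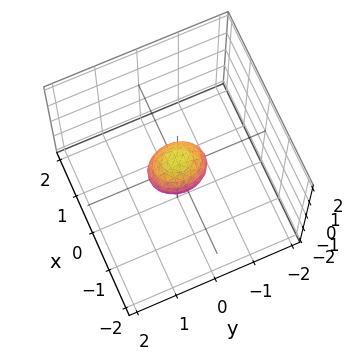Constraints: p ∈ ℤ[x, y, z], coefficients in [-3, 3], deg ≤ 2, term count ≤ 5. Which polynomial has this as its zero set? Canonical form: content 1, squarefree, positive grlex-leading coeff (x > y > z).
3*x^2 + 2*y^2 + 2*z^2 - 1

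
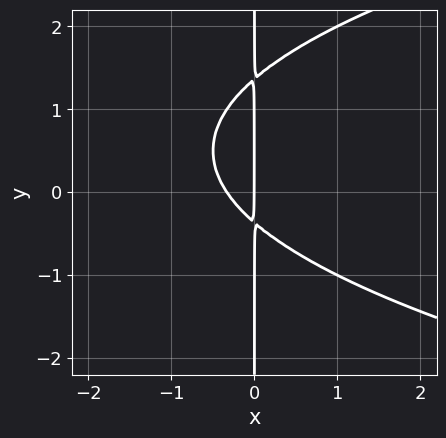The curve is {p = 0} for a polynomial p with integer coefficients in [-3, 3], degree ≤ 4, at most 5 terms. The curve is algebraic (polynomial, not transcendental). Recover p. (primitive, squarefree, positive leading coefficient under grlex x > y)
2*x*y^2 - 3*x^2 - 2*x*y - x

First, deg p = 3. A generic line meets the curve in up to 3 points.
Next, checking where it meets the axes: it meets the x-axis at x = 0 (among the integer gridlines); every point of the y-axis in the box is on the curve.
Finally, these observations pin down the coefficients.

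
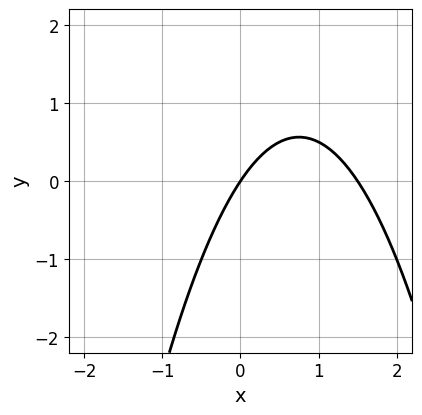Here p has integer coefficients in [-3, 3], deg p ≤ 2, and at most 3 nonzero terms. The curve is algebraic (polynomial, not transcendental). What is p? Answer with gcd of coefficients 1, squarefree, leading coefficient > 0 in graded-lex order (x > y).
2*x^2 - 3*x + 2*y

(a) deg p = 2.
(b) From the axis intercepts and sections: one x-axis crossing is at x = 0; it crosses the y-axis at the gridline y = 0.
(c) These observations pin down the coefficients.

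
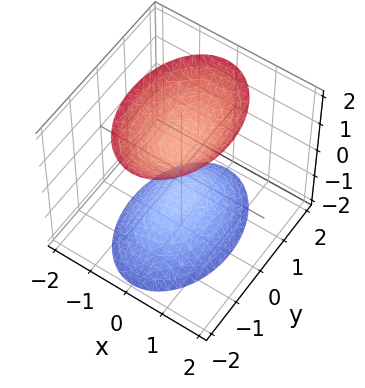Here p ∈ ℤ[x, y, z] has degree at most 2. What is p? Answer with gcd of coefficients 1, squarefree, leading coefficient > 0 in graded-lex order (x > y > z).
2*x^2 + y^2 - z^2 + 1

(a) There are 2 components.
(b) Degree: two separate bowl-shaped sheets opening away from each other; a quadric, so deg p = 2.
(c) Symmetries: the x ↦ −x reflection is a symmetry, so x appears only in even powers; it's symmetric under y → −y, forcing even powers of y; the z ↦ −z reflection is a symmetry, so z appears only in even powers.
(d) Checking where it meets the axes: no x-intercept at any integer in the box; no y-intercept at any integer in the box; the z-axis gridline crossings are at z ∈ {-1, 1}.
(e) Solving for integer coefficients yields p as stated.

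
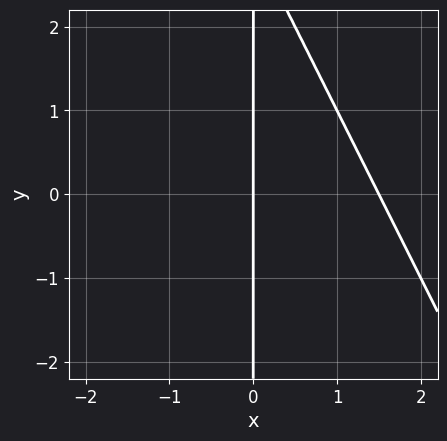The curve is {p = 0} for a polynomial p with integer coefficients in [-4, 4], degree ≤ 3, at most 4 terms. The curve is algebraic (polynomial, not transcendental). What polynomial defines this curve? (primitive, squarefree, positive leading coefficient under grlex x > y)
2*x^2 + x*y - 3*x

1. The degree is 2 — the shape is more complex than any degree-1 curve.
2. Reading off the gridlines: the visible y-axis segment lies entirely on the curve; one x-axis crossing is at x = 0.
3. These observations pin down the coefficients.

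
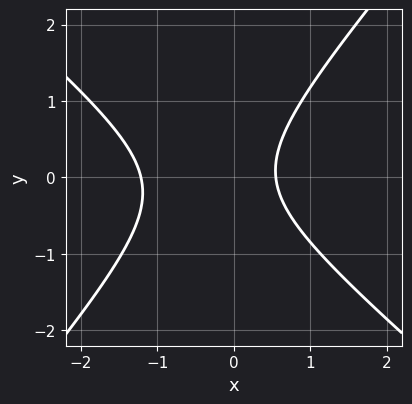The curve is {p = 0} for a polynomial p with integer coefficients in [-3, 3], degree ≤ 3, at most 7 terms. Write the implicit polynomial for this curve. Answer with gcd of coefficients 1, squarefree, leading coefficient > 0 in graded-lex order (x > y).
3*x^2 + x*y - 3*y^2 + 2*x - 2

1. deg p = 2.
2. Against the integer gridlines: the curve avoids every integer y-axis point in the box.
3. Matching integer coefficients to the picture gives p.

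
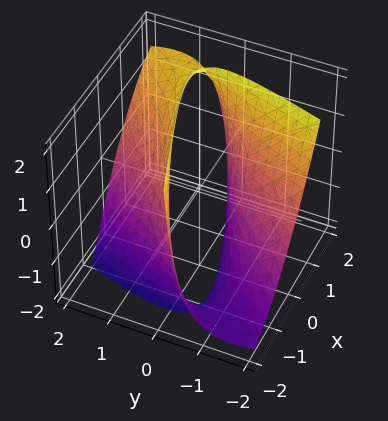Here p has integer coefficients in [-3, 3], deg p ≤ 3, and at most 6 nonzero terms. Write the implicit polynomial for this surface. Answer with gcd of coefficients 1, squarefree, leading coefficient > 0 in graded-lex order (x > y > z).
x^2 - 3*x*y + y^2 + 2*y*z - 2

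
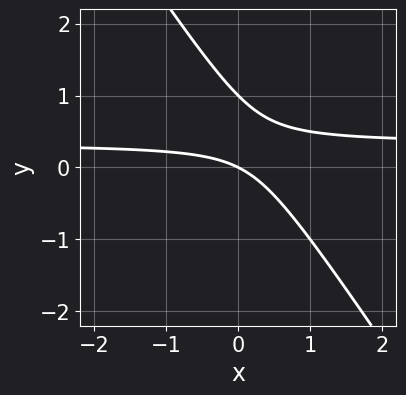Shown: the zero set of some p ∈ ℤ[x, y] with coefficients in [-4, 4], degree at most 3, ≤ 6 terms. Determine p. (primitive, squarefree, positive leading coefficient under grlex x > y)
3*x*y + 2*y^2 - x - 2*y

The degree is 2 — the shape is more complex than any degree-1 curve.
Reading off the gridlines: it crosses the x-axis at the gridline x = 0; the y-axis gridline crossings are at y ∈ {0, 1}.
Solving for integer coefficients yields p as stated.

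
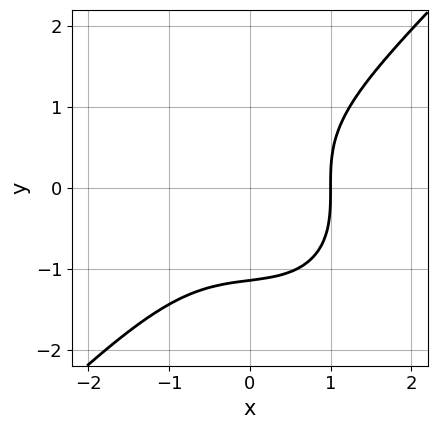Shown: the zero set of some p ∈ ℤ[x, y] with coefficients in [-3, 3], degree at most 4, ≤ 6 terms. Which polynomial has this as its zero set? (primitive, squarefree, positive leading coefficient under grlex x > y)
The degree is 3 — the shape is more complex than any degree-2 curve.
From the visible intercepts: it crosses the x-axis at the gridline x = 1.
Together with the visible shape, these determine p as stated.

2*x^3 - 2*y^3 + x - 3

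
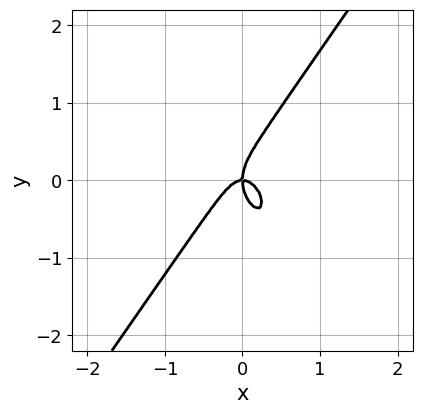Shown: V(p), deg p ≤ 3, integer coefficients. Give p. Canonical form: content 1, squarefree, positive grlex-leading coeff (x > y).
3*x^3 - y^3 + x*y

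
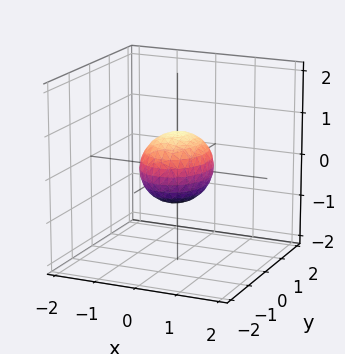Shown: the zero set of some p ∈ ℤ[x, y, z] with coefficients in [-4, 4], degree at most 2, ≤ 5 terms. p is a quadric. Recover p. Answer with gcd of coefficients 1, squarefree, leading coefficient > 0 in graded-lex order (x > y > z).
3*x^2 + 2*y^2 + 3*z^2 - 2

(a) deg p = 2. A closed, bounded, convex surface; a quadric.
(b) Symmetries: mirror symmetry z ↦ −z ⇒ only even powers of z; it's symmetric under x → −x, forcing even powers of x; mirror symmetry y ↦ −y ⇒ only even powers of y.
(c) Observable constraints: the y-axis gridline crossings are at y ∈ {-1, 1}.
(d) The integer polynomial consistent with all of this is the stated p.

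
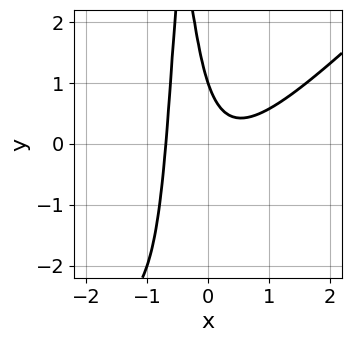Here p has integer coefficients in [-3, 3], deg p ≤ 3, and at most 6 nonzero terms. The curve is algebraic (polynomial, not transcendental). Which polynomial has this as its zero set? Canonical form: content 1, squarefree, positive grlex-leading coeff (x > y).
deg p = 3. A generic line meets the curve in up to 3 points.
From the axis intercepts and sections: one y-axis crossing is at y = 1.
Putting this together gives p.

3*x^3 - 3*x^2*y - 3*x*y - y + 1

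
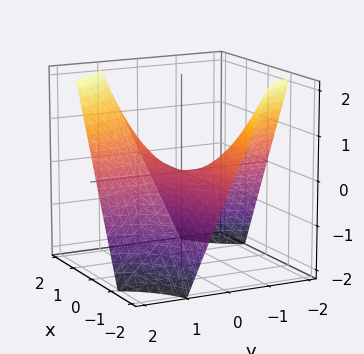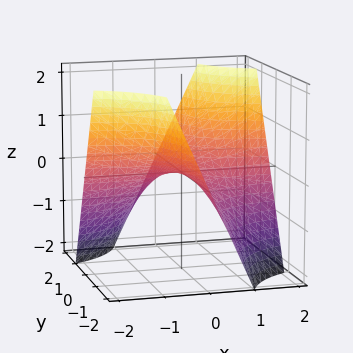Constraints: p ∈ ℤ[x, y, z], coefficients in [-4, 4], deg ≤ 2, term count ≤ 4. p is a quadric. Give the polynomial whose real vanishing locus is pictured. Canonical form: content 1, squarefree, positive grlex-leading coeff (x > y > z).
x*y - z

1. Degree: a saddle surface; a quadric, so deg p = 2.
2. Reading off the gridlines: every point of the x-axis in the box is on the surface; the visible y-axis segment lies entirely on the surface.
3. Together with the visible shape, these determine p as stated.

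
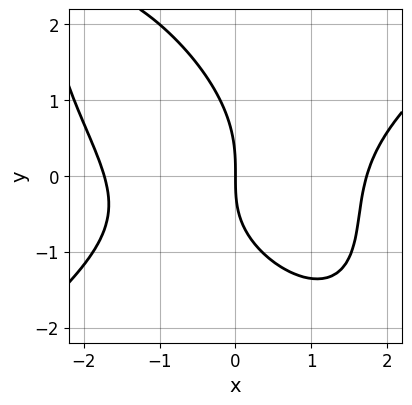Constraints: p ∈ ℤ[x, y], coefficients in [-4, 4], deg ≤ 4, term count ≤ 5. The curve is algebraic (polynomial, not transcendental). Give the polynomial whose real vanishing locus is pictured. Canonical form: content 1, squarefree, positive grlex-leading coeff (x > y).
x^3 - x*y^2 - y^3 - x*y - 3*x

1. deg p = 3. No degree-2 curve has this shape.
2. Against the integer gridlines: it meets the x-axis at x = 0 (among the integer gridlines); it crosses the y-axis at the gridline y = 0.
3. Assembling these constraints gives the stated polynomial.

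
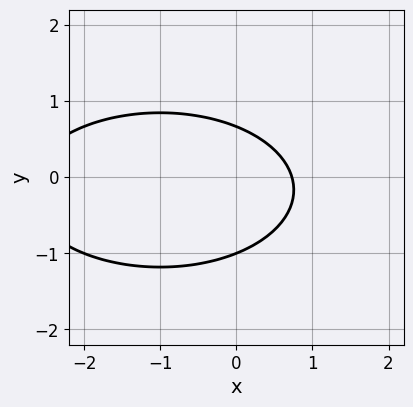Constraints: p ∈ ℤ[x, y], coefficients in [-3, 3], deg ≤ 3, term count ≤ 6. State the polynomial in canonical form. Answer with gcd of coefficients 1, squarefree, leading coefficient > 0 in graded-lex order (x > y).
x^2 + 3*y^2 + 2*x + y - 2

deg p = 2.
From the visible intercepts: one y-axis crossing is at y = -1.
Solving for integer coefficients yields p as stated.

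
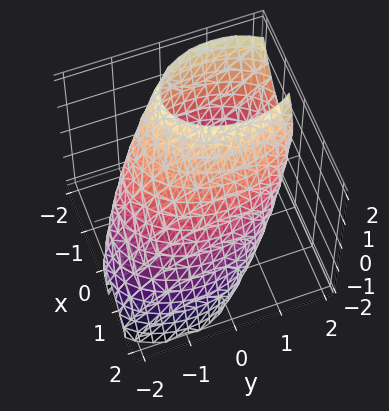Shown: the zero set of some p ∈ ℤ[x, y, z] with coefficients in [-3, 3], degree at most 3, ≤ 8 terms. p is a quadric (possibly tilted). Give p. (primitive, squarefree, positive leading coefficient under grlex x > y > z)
2*x^2 + 2*x*z + y^2 - y*z + z^2 - 3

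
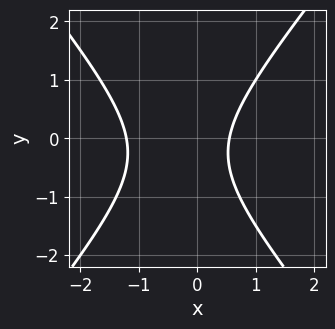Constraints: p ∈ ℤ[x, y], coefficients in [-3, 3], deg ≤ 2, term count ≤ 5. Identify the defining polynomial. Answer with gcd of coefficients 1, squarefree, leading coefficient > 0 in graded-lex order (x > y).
3*x^2 - 2*y^2 + 2*x - y - 2

Degree: the shape is more complex than any degree-1 curve, so deg p = 2.
Observable constraints: no y-intercept at any integer in the box.
The integer polynomial consistent with all of this is the stated p.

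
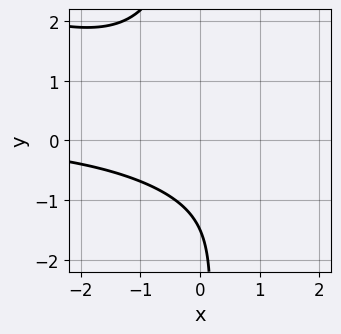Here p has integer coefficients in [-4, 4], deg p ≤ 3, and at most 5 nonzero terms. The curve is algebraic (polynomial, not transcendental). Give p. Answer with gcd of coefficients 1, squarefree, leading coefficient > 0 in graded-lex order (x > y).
x^2*y + 2*x*y^2 + 2*y + 3

The degree is 3 — no degree-2 curve has this shape.
Against the integer gridlines: it misses every integer gridline on the x-axis.
Together with the visible shape, these determine p as stated.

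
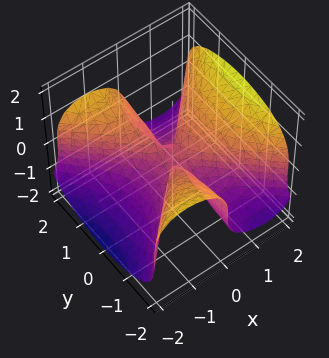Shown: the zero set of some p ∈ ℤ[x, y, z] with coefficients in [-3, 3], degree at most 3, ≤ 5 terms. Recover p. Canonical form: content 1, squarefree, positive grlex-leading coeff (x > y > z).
First, degree: the shape is more complex than any degree-2 surface, so deg p = 3.
Then, from the axis intercepts and sections: it crosses the z-axis at the gridline z = 0; the visible y-axis segment lies entirely on the surface; it meets the x-axis at x = 0 (among the integer gridlines).
Finally, assembling these constraints gives the stated polynomial.

2*x^3 - 2*x*y^2 - 3*z^3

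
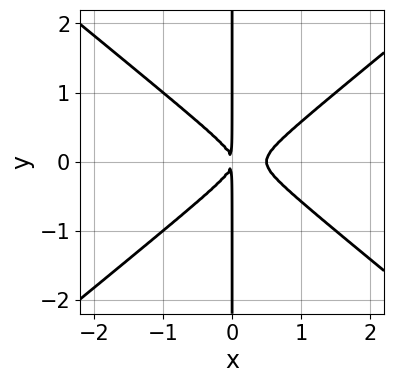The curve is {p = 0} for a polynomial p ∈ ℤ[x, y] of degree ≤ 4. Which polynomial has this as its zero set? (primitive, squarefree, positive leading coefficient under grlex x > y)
First, deg p = 3. No degree-2 curve has this shape.
Next, symmetries: it's symmetric under y → −y, forcing even powers of y.
Then, from the axis intercepts and sections: every point of the y-axis in the box is on the curve.
Finally, solving for integer coefficients yields p as stated.

2*x^3 - 3*x*y^2 - x^2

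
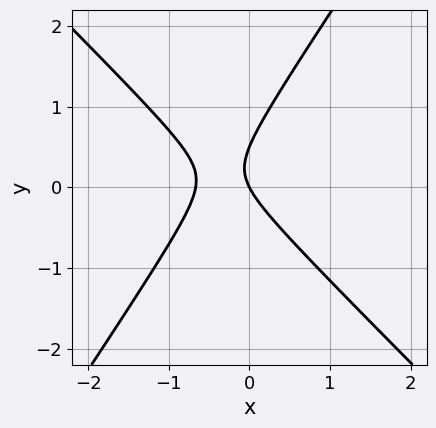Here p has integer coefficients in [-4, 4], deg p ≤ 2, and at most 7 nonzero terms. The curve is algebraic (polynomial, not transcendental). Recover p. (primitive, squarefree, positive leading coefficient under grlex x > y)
3*x^2 + x*y - 2*y^2 + 2*x + y

1. The degree is 2 — no degree-1 curve has this shape.
2. From the axis intercepts and sections: it meets the y-axis at y = 0 (among the integer gridlines); one x-axis crossing is at x = 0.
3. Together with the visible shape, these determine p as stated.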